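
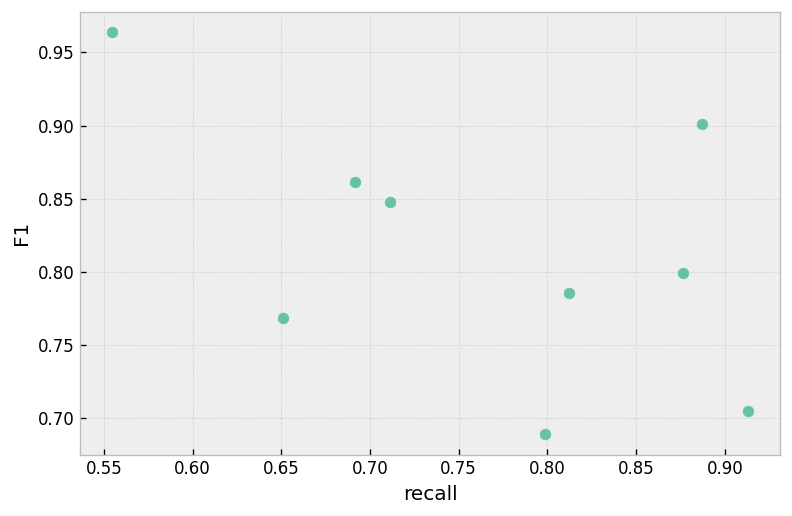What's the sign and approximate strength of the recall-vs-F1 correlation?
negative, moderate

Points are negatively correlated; moderate (|r| ≈ 0.5).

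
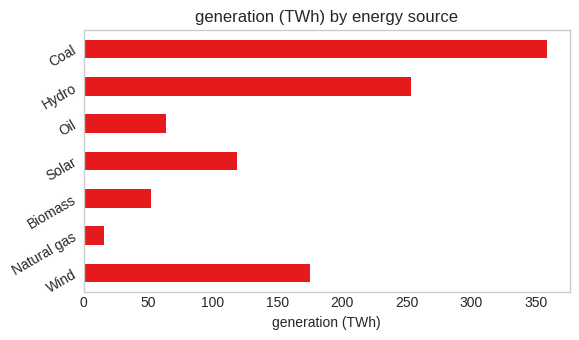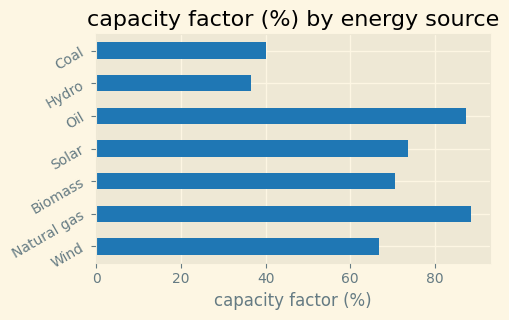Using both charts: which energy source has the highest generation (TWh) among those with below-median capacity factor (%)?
Coal

Chart 2 median capacity factor (%) ≈ 70; below-median energy sources: Wind, Hydro, Coal. Among those, Coal has the highest generation (TWh) (≈ 350).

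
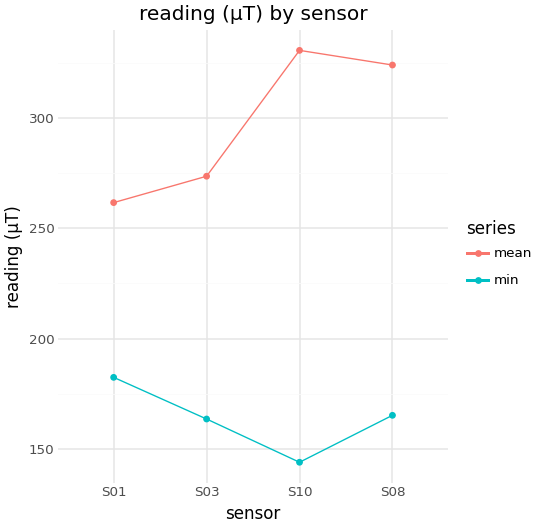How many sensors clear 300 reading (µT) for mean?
Above 300: S10, S08.

2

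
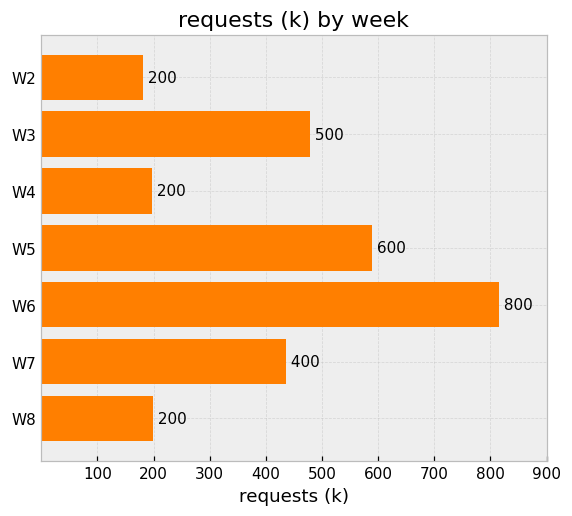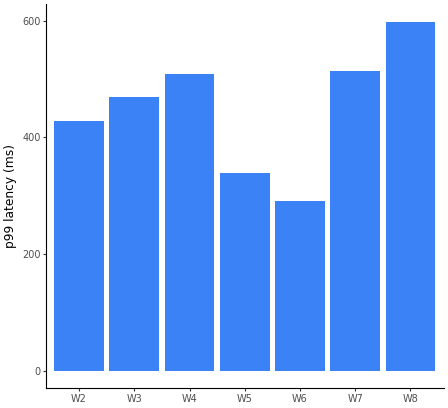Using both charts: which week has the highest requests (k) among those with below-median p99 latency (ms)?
W6

Chart 2 median p99 latency (ms) ≈ 500; below-median weeks: W2, W5, W6. Among those, W6 has the highest requests (k) (≈ 800).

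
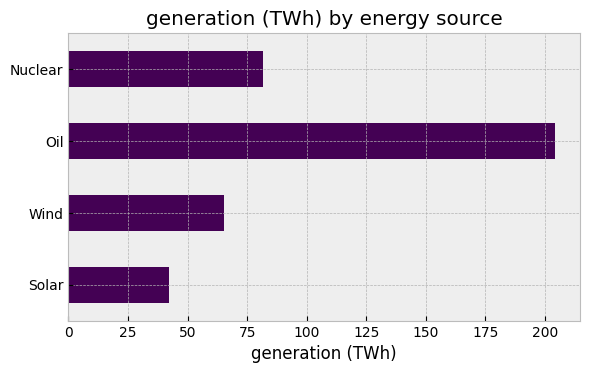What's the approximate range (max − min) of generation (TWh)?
Max Oil ≈ 200, min Solar ≈ 40; range ≈ 160.

≈ 160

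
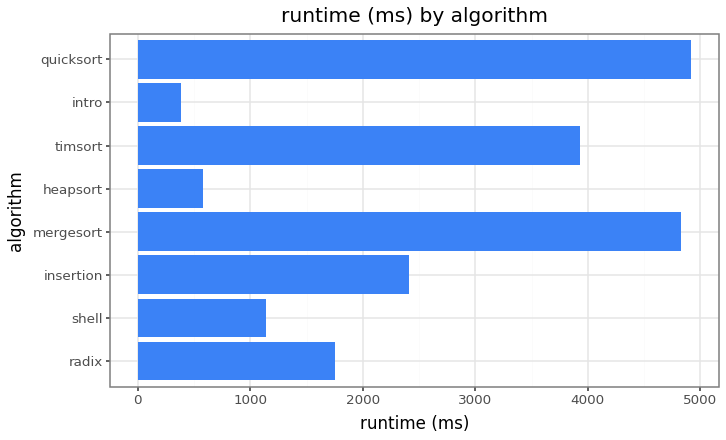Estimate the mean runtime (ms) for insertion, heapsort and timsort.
≈ 2333

(2500 + 500 + 4000) / 3 ≈ 2333.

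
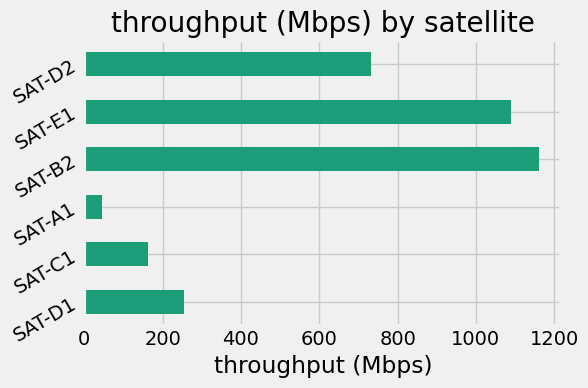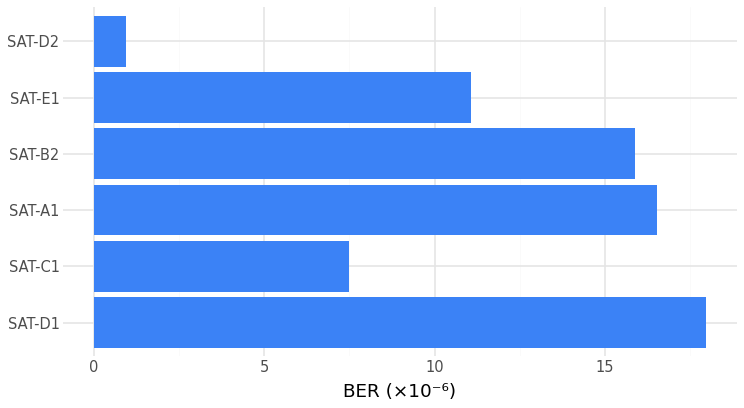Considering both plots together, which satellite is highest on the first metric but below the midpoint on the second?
Chart 2 median BER (×10⁻⁶) ≈ 14; below-median satellites: SAT-C1, SAT-E1, SAT-D2. Among those, SAT-E1 has the highest throughput (Mbps) (≈ 1000).

SAT-E1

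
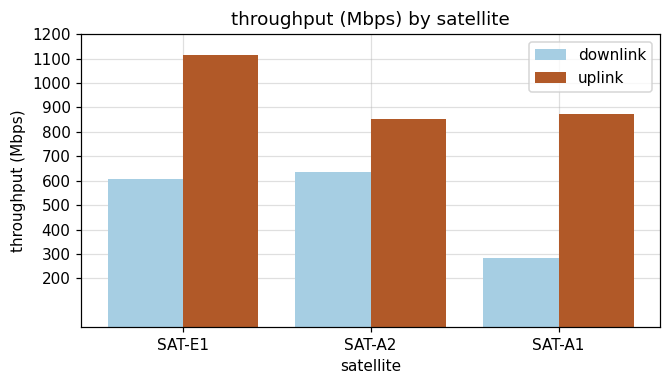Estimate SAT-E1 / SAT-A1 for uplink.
SAT-E1 ≈ 1100, SAT-A1 ≈ 900; 1100/900 ≈ 1.22.

≈ 1.22×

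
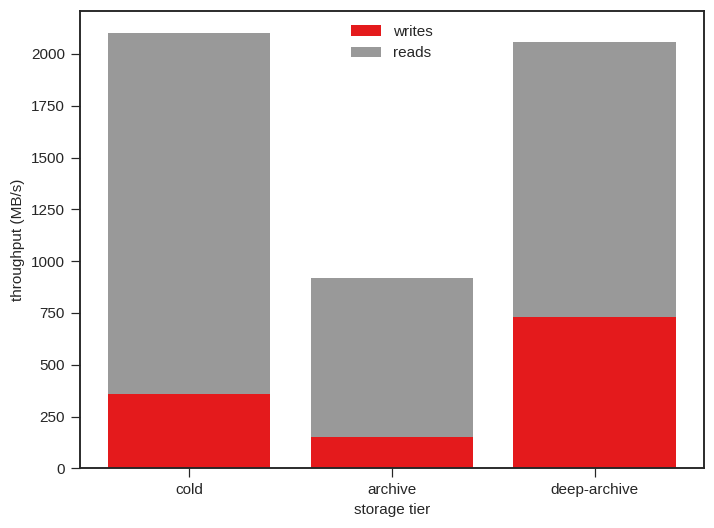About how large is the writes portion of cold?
writes top ≈ 400, bottom ≈ 0; segment ≈ 400.

≈ 400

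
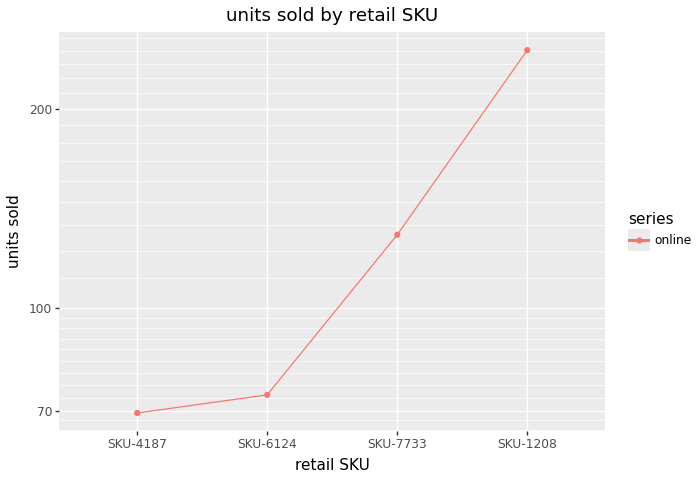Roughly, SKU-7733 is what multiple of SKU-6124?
≈ 1.5×

SKU-7733 ≈ 120, SKU-6124 ≈ 80; 120/80 ≈ 1.5.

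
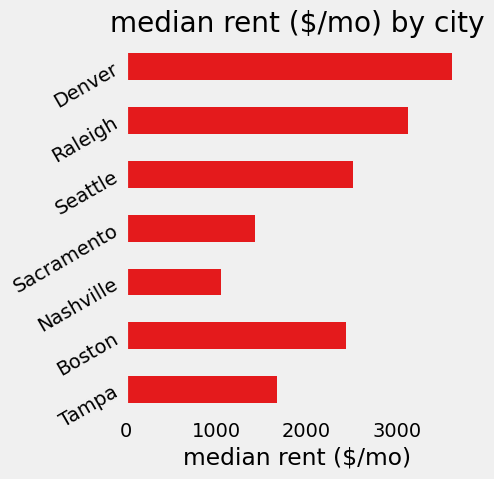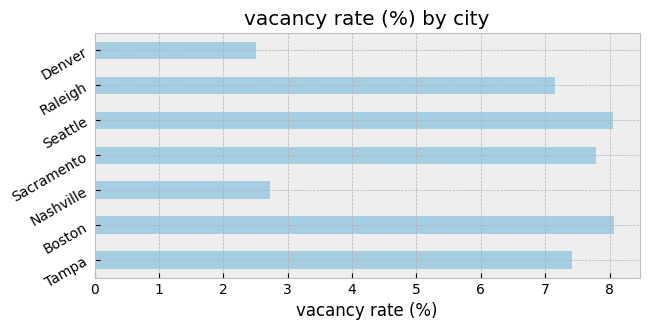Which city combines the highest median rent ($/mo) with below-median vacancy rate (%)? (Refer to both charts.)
Denver

Chart 2 median vacancy rate (%) ≈ 7; below-median cities: Nashville, Raleigh, Denver. Among those, Denver has the highest median rent ($/mo) (≈ 3500).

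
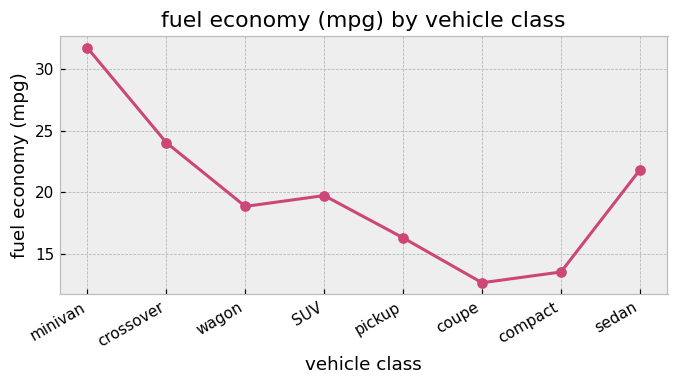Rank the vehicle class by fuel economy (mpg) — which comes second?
crossover

Top 3: minivan ≈ 32, crossover ≈ 24, sedan ≈ 22.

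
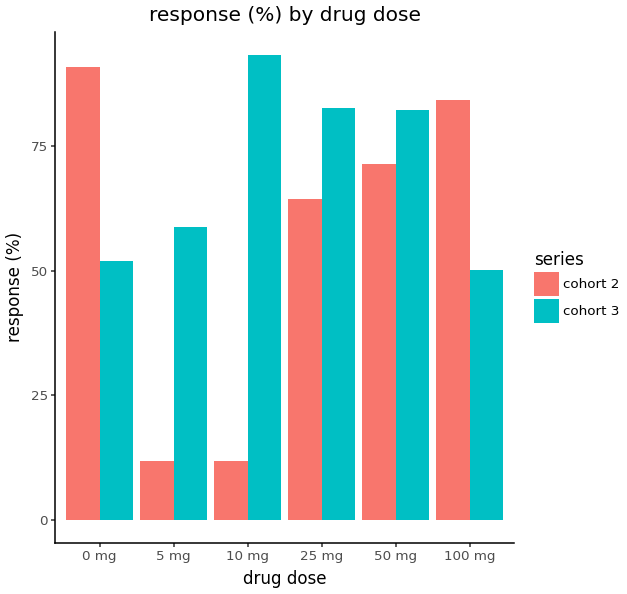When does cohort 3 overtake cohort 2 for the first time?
0 mg: cohort 3 ≈ 50 vs cohort 2 ≈ 90 (not yet); 5 mg: cohort 3 ≈ 60 vs cohort 2 ≈ 10 (first crossover).

5 mg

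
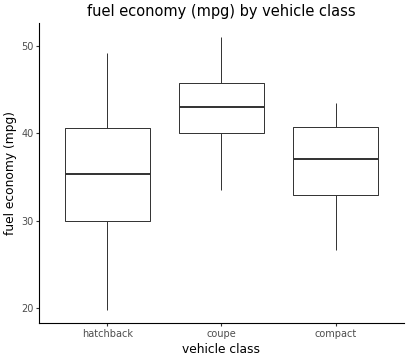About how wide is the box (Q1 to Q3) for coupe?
Q3 ≈ 45.5, Q1 ≈ 40.0; IQR ≈ 5.5.

≈ 5.5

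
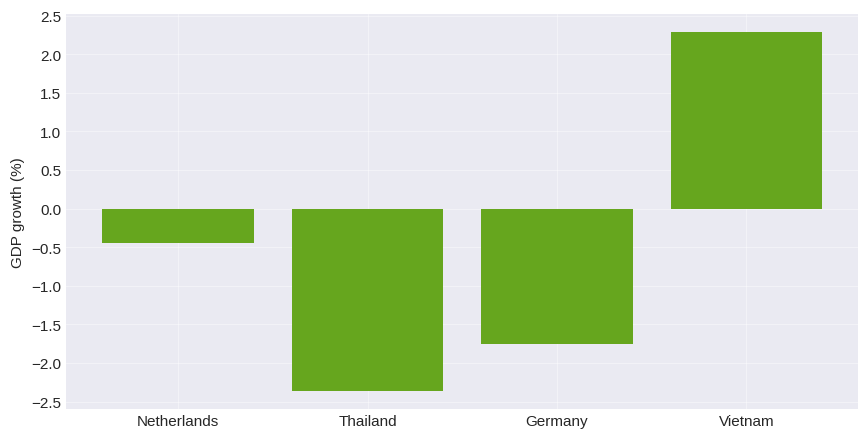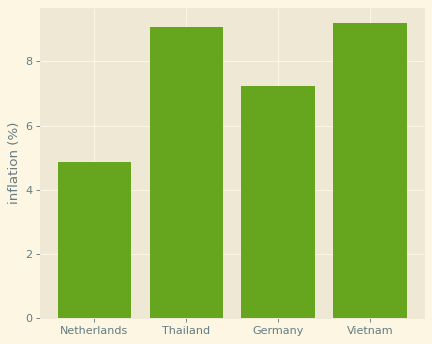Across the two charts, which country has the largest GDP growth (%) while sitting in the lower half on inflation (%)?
Chart 2 median inflation (%) ≈ 8; below-median countries: Netherlands, Germany. Among those, Netherlands has the highest GDP growth (%) (≈ -0.5).

Netherlands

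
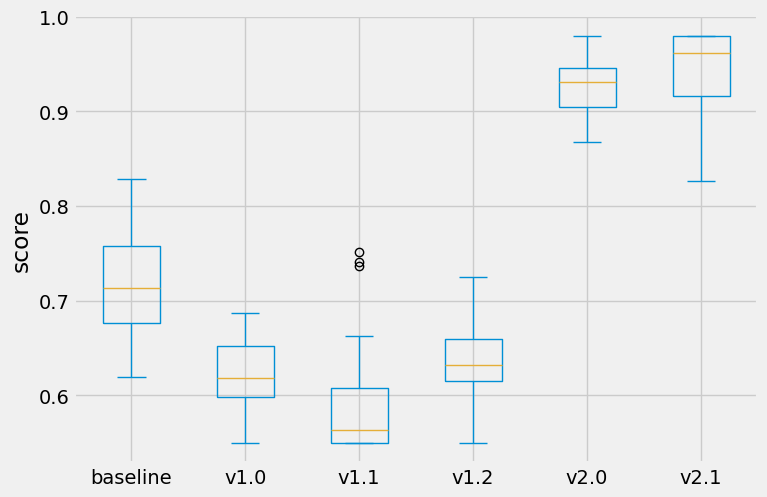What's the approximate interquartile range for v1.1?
Q3 ≈ 0.60, Q1 ≈ 0.55; IQR ≈ 0.05.

≈ 0.05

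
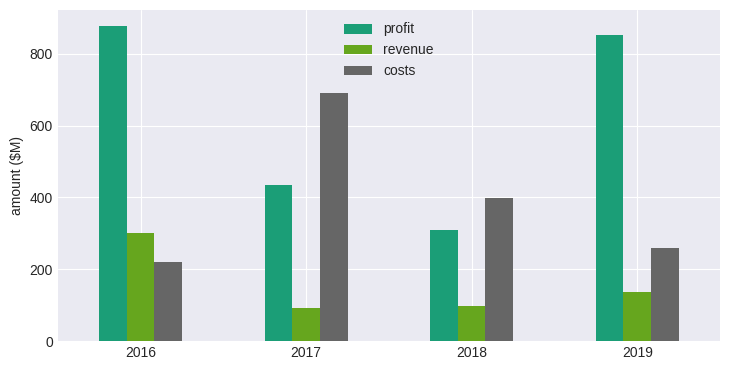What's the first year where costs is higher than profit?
2017

2016: costs ≈ 200 vs profit ≈ 900 (not yet); 2017: costs ≈ 700 vs profit ≈ 400 (first crossover).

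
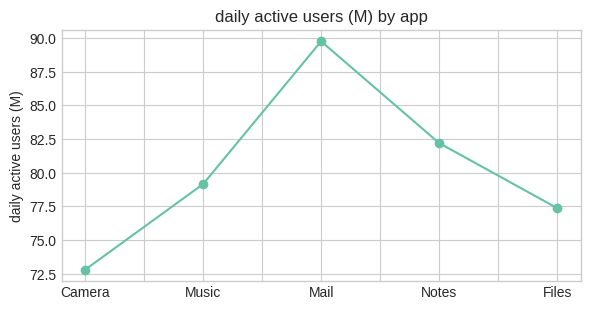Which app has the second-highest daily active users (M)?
Notes

Top 3: Mail ≈ 90, Notes ≈ 82, Music ≈ 80.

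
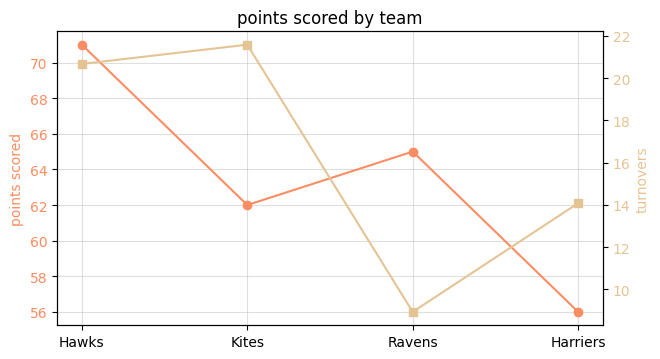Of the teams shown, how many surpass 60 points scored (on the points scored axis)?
3

Above 60: Hawks, Kites, Ravens.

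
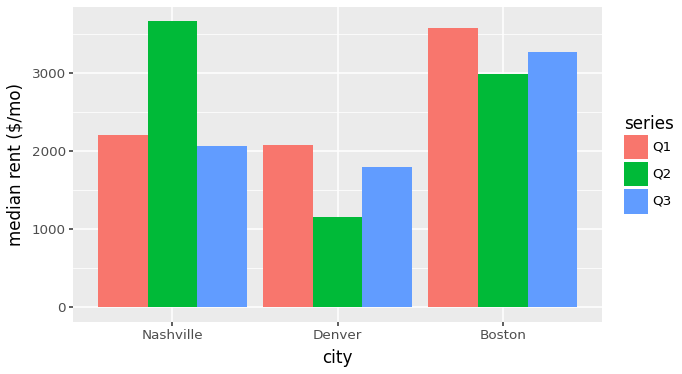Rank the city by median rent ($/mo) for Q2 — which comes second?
Boston

Top 3 for Q2: Nashville ≈ 3500, Boston ≈ 3000, Denver ≈ 1000.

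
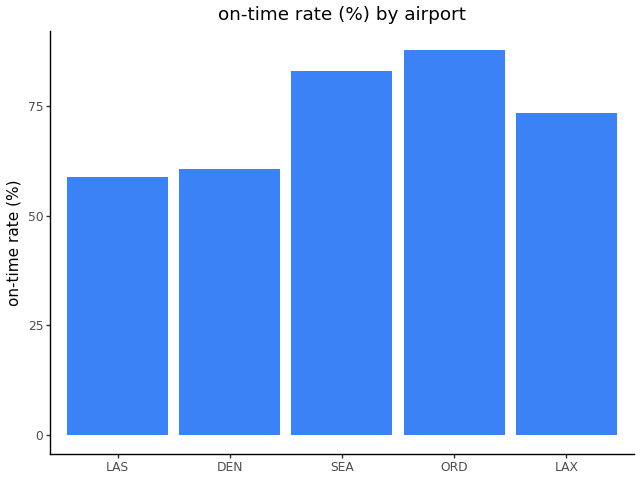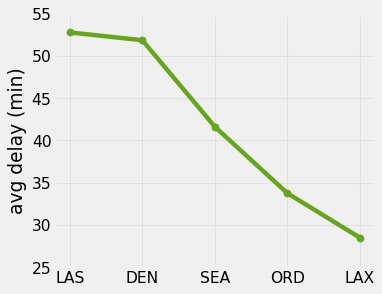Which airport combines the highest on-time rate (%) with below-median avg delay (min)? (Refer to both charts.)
Chart 2 median avg delay (min) ≈ 40; below-median airports: ORD, LAX. Among those, ORD has the highest on-time rate (%) (≈ 90).

ORD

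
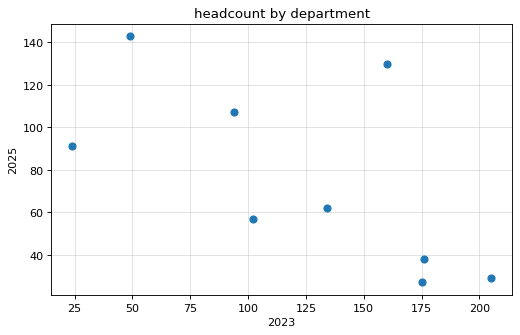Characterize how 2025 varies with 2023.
negative, moderate

Points are negatively correlated; moderate (|r| ≈ 0.6).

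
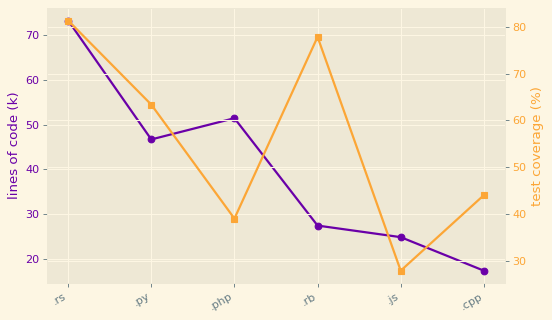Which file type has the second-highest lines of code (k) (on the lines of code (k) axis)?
.php

Top 3 (on the lines of code (k) axis): .rs ≈ 75, .php ≈ 50, .py ≈ 45.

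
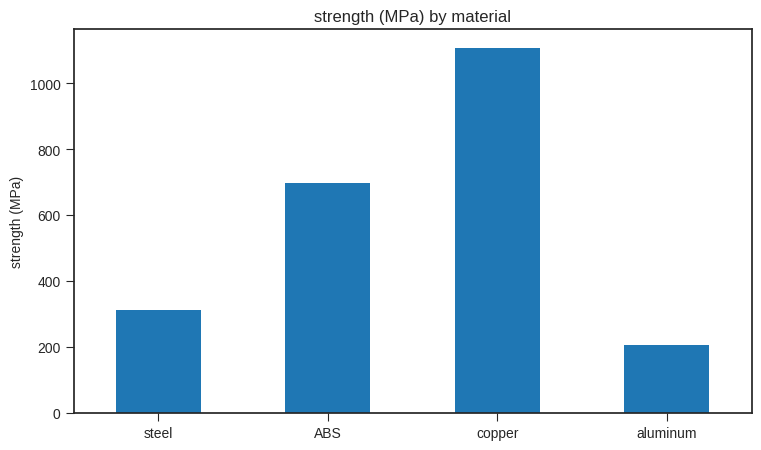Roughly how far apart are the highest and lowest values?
≈ 900

Max copper ≈ 1100, min aluminum ≈ 200; range ≈ 900.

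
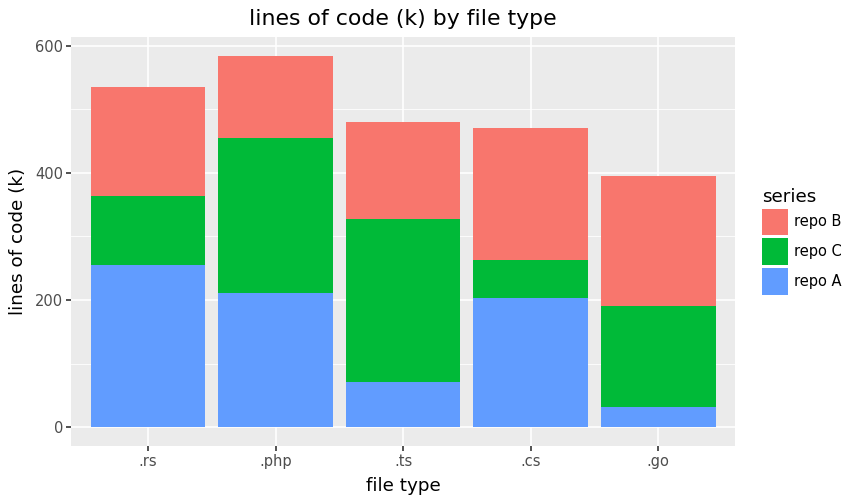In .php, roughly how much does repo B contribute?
≈ 150

repo B top ≈ 600, bottom ≈ 450; segment ≈ 150.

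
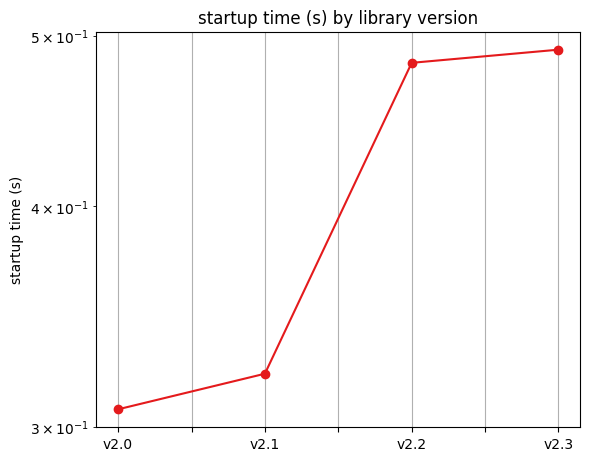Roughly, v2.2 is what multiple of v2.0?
v2.2 ≈ 0.48, v2.0 ≈ 0.30; 0.48/0.30 ≈ 1.6.

≈ 1.6×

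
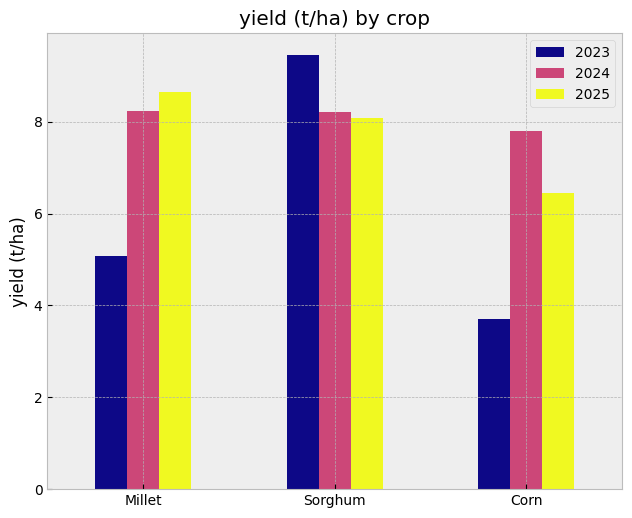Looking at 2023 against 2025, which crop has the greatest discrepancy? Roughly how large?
Millet, ≈ 4 t/ha

Millet: 2023 ≈ 5, 2025 ≈ 9 → gap ≈ 4. Next-largest (Corn) is only ≈ 2.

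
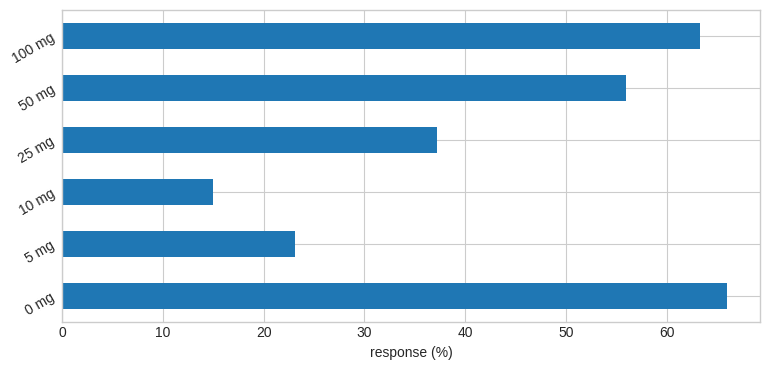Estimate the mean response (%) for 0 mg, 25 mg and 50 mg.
≈ 57

(70 + 40 + 60) / 3 ≈ 57.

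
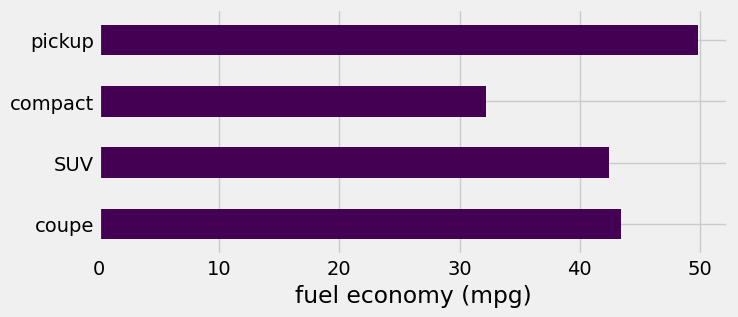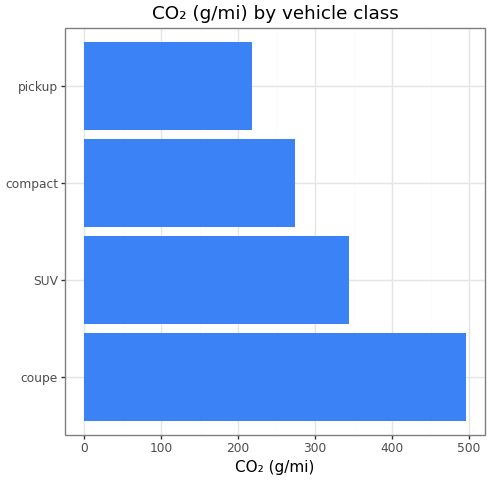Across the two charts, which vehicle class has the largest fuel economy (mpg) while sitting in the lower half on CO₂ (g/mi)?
pickup

Chart 2 median CO₂ (g/mi) ≈ 300; below-median vehicle classes: compact, pickup. Among those, pickup has the highest fuel economy (mpg) (≈ 50).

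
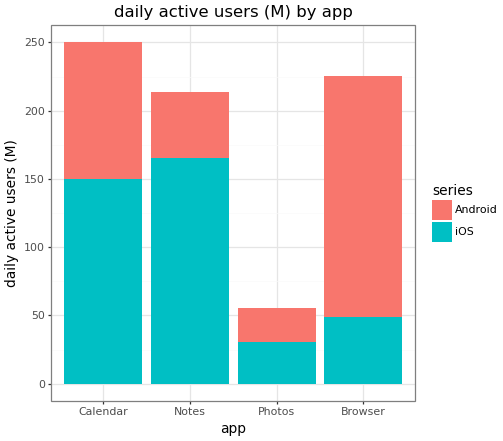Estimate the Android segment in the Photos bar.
≈ 25

Android top ≈ 50, bottom ≈ 25; segment ≈ 25.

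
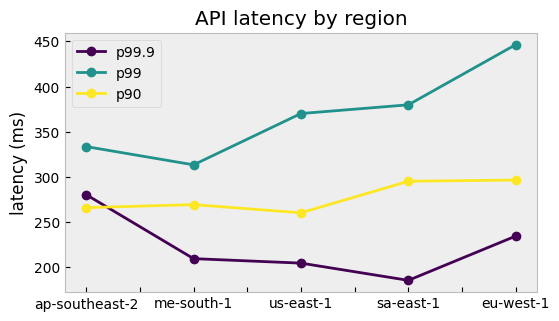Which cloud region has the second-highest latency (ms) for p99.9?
Top 3 for p99.9: ap-southeast-2 ≈ 275, eu-west-1 ≈ 225, me-south-1 ≈ 200.

eu-west-1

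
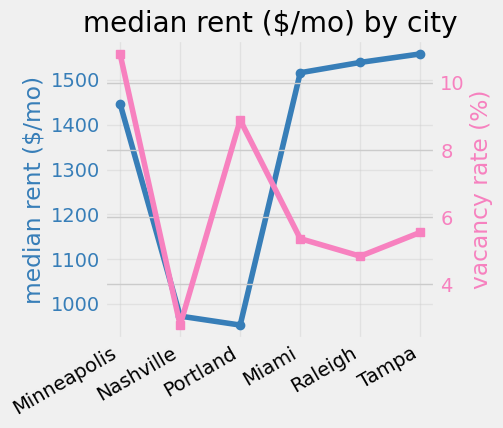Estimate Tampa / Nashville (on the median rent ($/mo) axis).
Tampa ≈ 1600, Nashville ≈ 1000; 1600/1000 ≈ 1.6.

≈ 1.6×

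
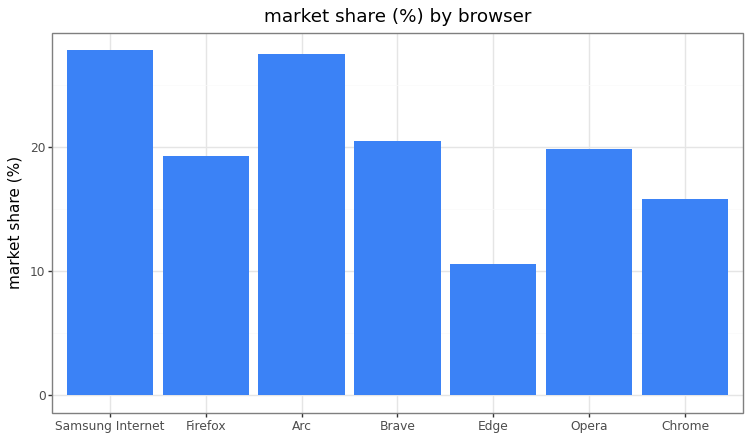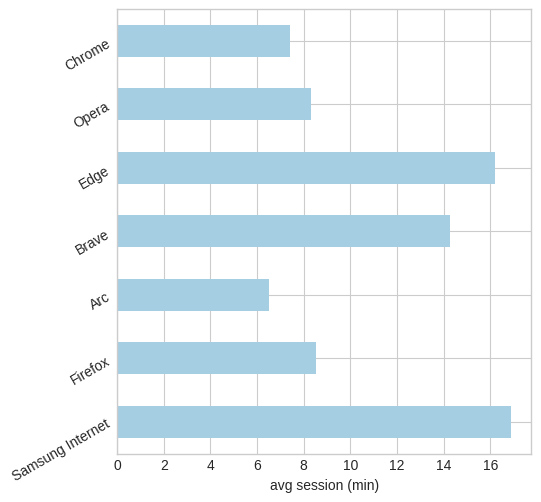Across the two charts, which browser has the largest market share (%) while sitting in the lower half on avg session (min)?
Chart 2 median avg session (min) ≈ 8; below-median browsers: Arc, Opera, Chrome. Among those, Arc has the highest market share (%) (≈ 25).

Arc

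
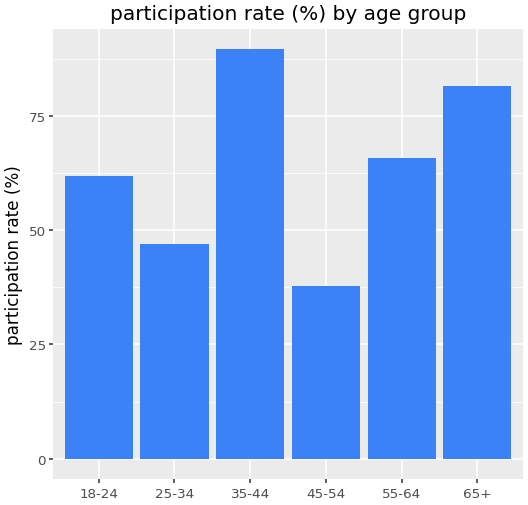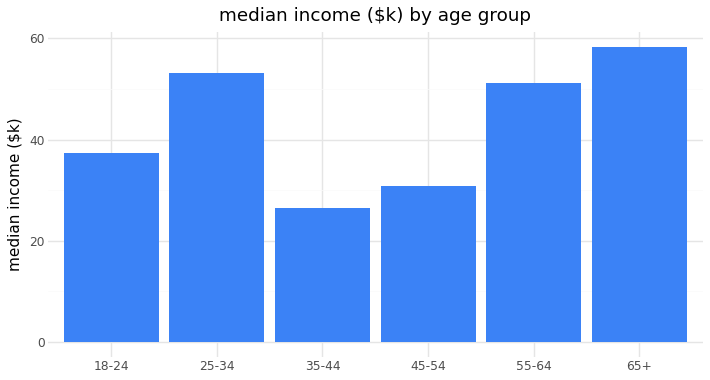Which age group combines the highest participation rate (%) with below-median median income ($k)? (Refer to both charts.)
Chart 2 median median income ($k) ≈ 40; below-median age groups: 18-24, 35-44, 45-54. Among those, 35-44 has the highest participation rate (%) (≈ 90).

35-44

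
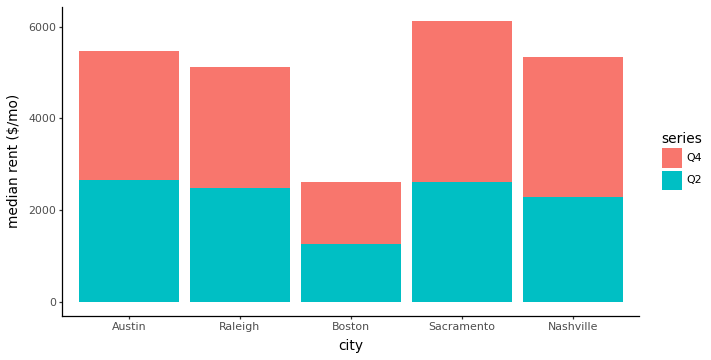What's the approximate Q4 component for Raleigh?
≈ 3000

Q4 top ≈ 5000, bottom ≈ 2000; segment ≈ 3000.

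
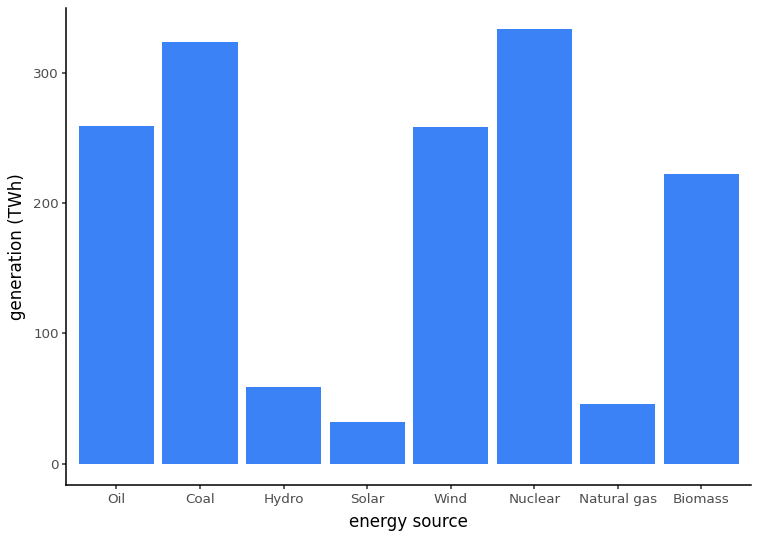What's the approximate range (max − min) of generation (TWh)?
Max Nuclear ≈ 350, min Solar ≈ 50; range ≈ 300.

≈ 300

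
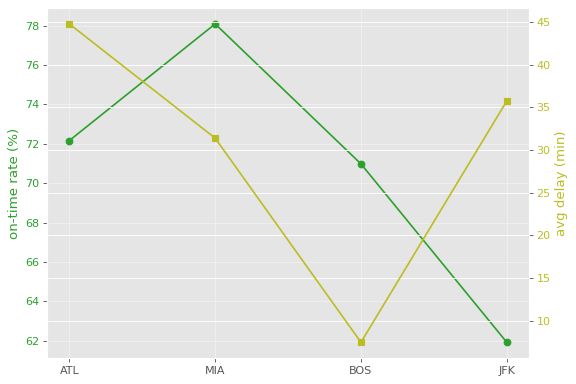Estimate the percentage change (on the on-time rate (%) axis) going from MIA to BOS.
≈ -10.3%

MIA ≈ 78, BOS ≈ 70; (70 − 78) / 78 ≈ -10.3%.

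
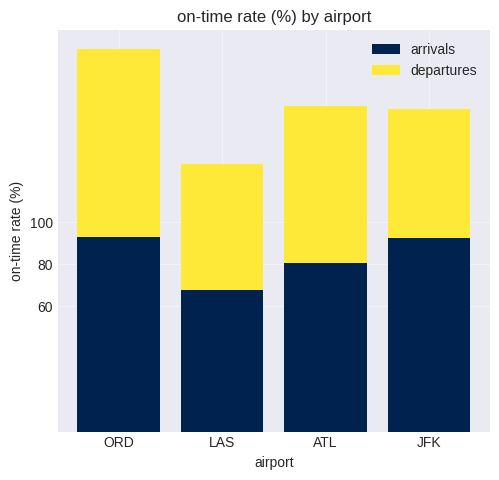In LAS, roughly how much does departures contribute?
departures top ≈ 120, bottom ≈ 60; segment ≈ 60.

≈ 60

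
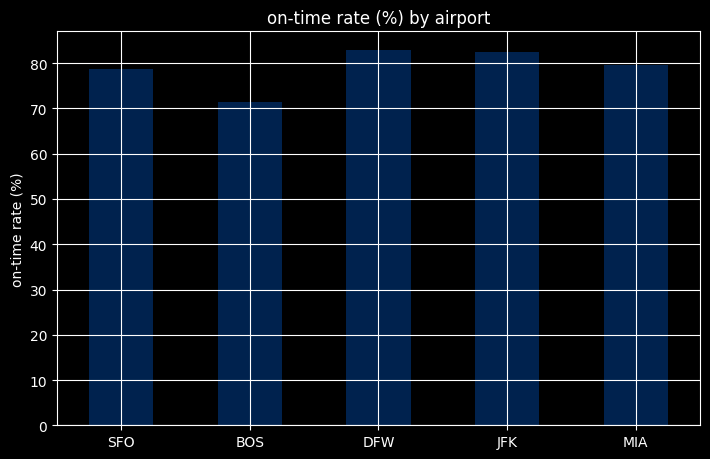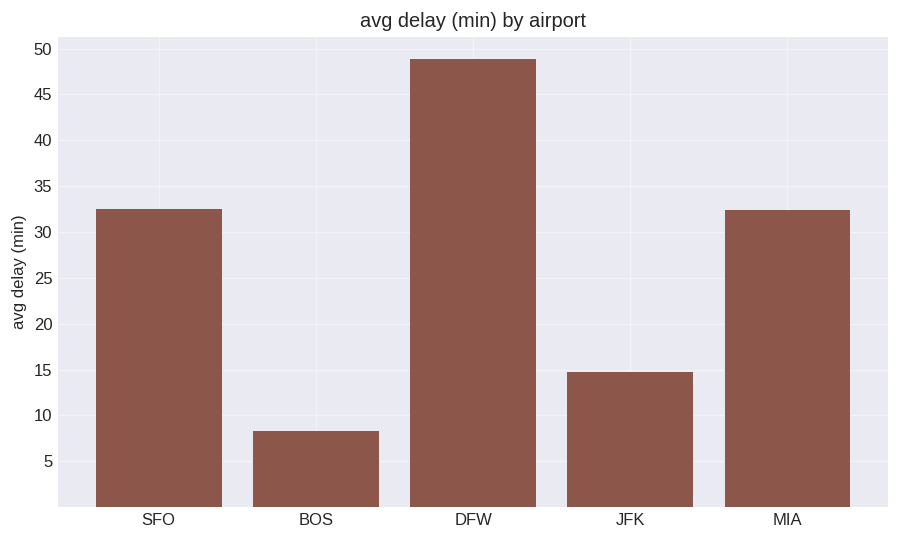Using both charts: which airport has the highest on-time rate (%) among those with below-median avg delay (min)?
JFK

Chart 2 median avg delay (min) ≈ 30; below-median airports: BOS, JFK. Among those, JFK has the highest on-time rate (%) (≈ 80).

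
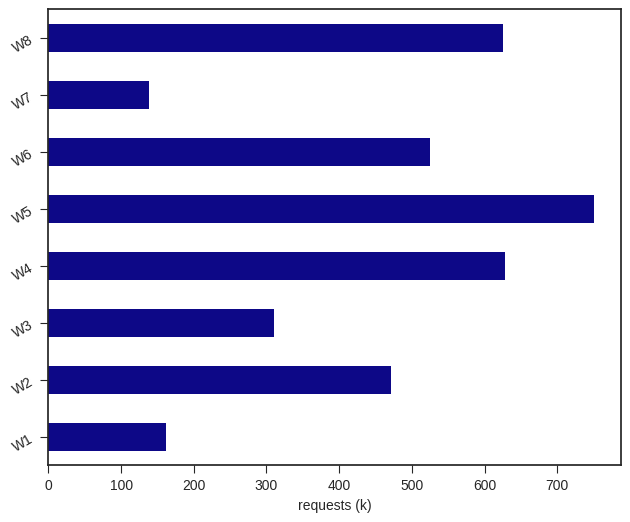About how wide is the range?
≈ 600

Max W5 ≈ 700, min W7 ≈ 100; range ≈ 600.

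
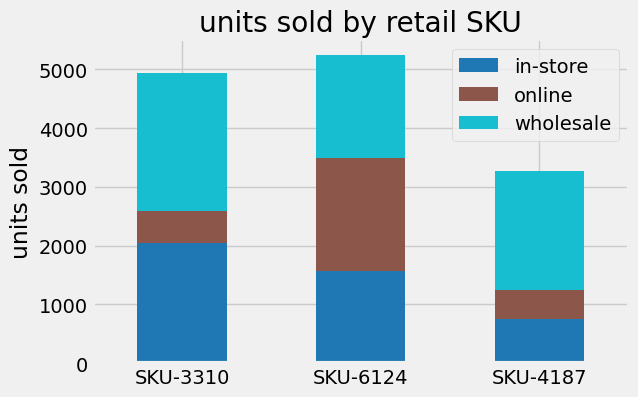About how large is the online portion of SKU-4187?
online top ≈ 1000, bottom ≈ 500; segment ≈ 500.

≈ 500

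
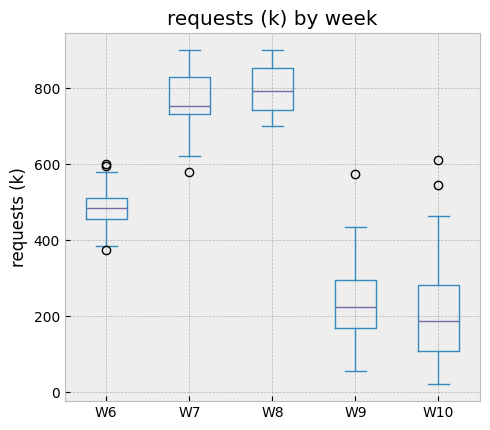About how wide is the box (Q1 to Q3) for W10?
Q3 ≈ 300, Q1 ≈ 100; IQR ≈ 200.

≈ 200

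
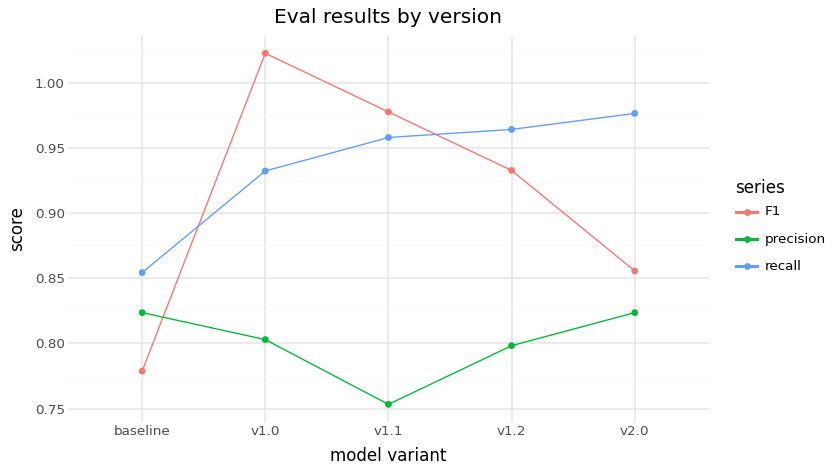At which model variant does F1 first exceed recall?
baseline: F1 ≈ 0.80 vs recall ≈ 0.85 (not yet); v1.0: F1 ≈ 1.00 vs recall ≈ 0.95 (first crossover).

v1.0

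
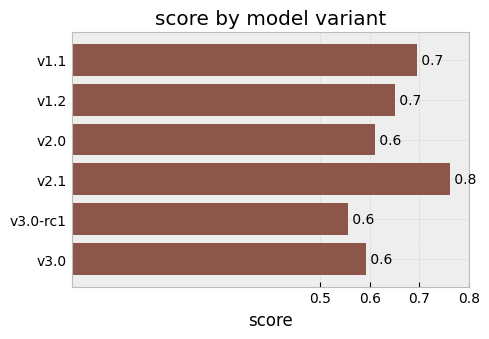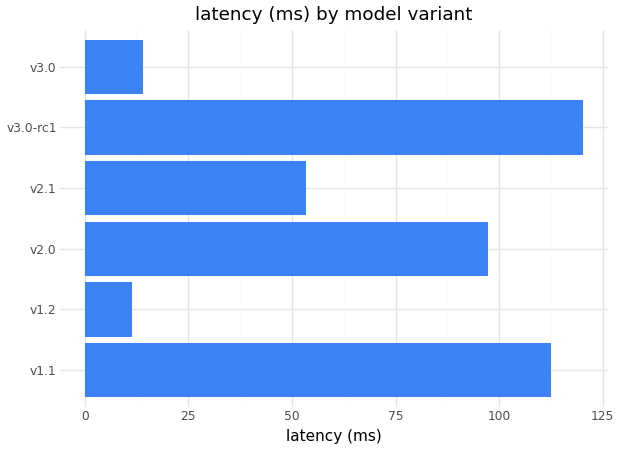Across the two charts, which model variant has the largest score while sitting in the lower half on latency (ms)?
Chart 2 median latency (ms) ≈ 80; below-median model variants: v1.2, v2.1, v3.0. Among those, v2.1 has the highest score (≈ 0.8).

v2.1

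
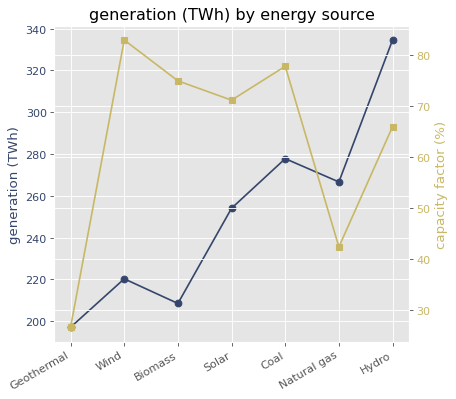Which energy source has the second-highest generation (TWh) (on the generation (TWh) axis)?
Top 3 (on the generation (TWh) axis): Hydro ≈ 340, Coal ≈ 280, Natural gas ≈ 260.

Coal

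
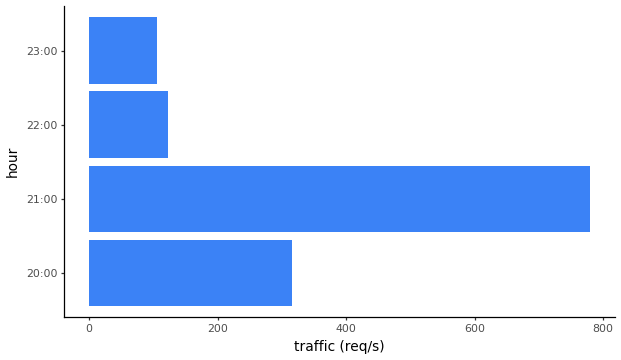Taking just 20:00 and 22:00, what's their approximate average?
(300 + 100) / 2 ≈ 200.

≈ 200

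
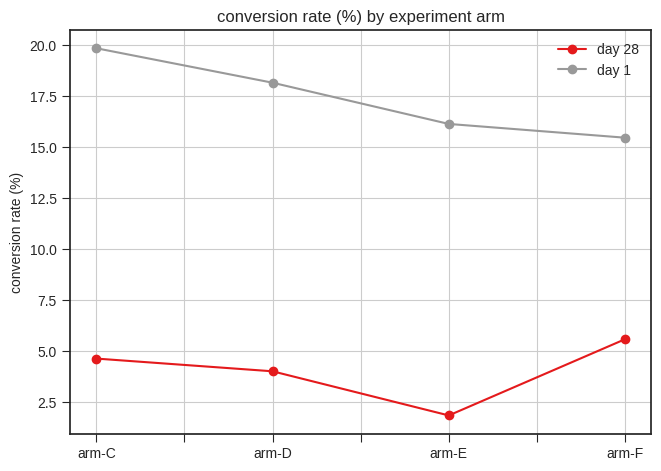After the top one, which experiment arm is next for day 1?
Top 3 for day 1: arm-C ≈ 20, arm-D ≈ 18, arm-E ≈ 16.

arm-D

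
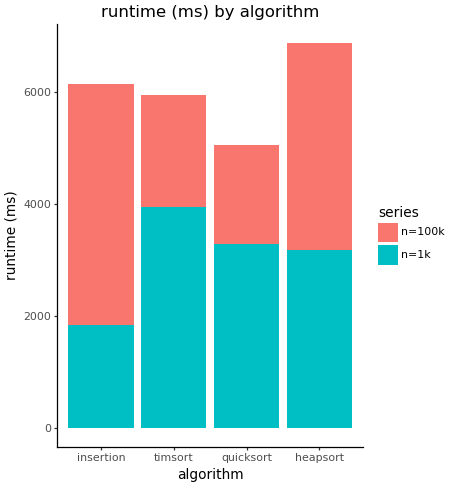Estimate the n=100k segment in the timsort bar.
n=100k top ≈ 6000, bottom ≈ 4000; segment ≈ 2000.

≈ 2000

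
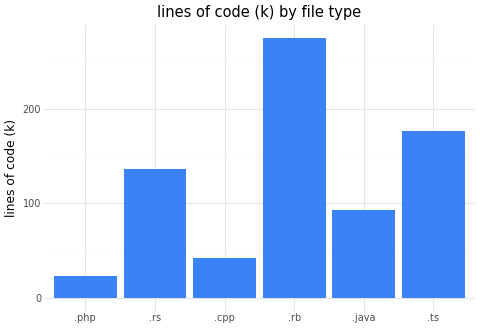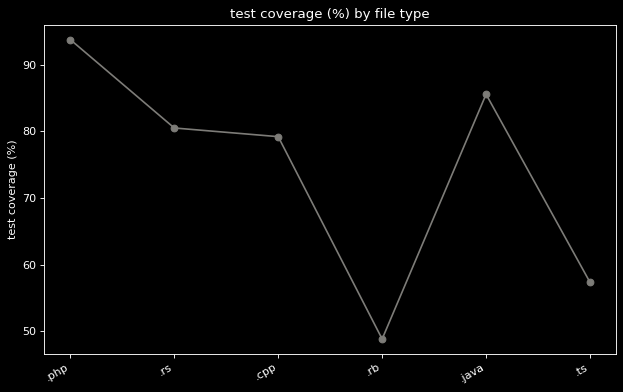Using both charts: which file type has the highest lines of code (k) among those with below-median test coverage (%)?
Chart 2 median test coverage (%) ≈ 80; below-median file types: .cpp, .rb, .ts. Among those, .rb has the highest lines of code (k) (≈ 300).

.rb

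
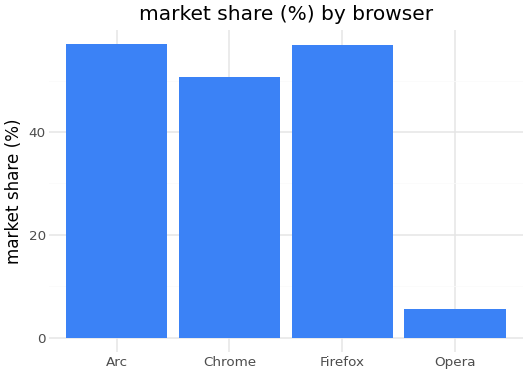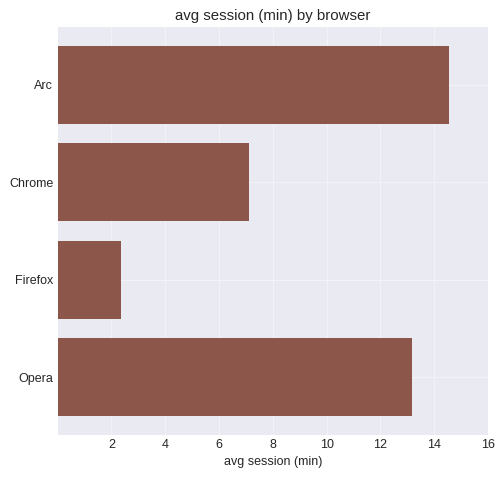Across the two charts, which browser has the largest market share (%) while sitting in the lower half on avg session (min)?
Firefox

Chart 2 median avg session (min) ≈ 10; below-median browsers: Chrome, Firefox. Among those, Firefox has the highest market share (%) (≈ 60).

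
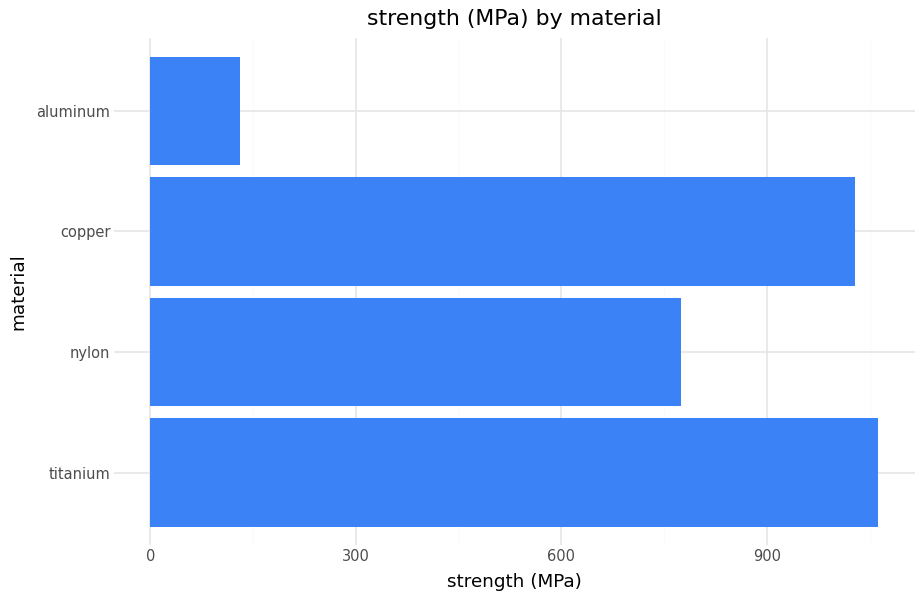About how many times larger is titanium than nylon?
≈ 1.38×

titanium ≈ 1100, nylon ≈ 800; 1100/800 ≈ 1.38.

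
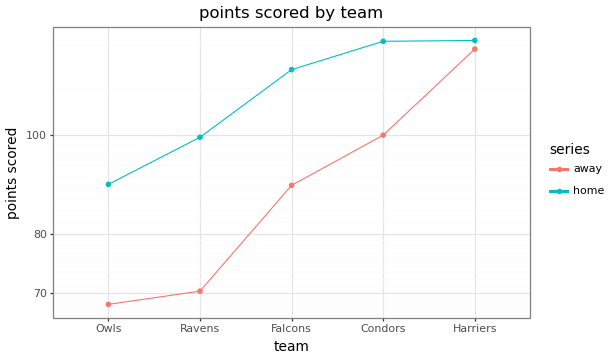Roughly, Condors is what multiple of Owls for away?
≈ 1.43×

Condors ≈ 100, Owls ≈ 70; 100/70 ≈ 1.43.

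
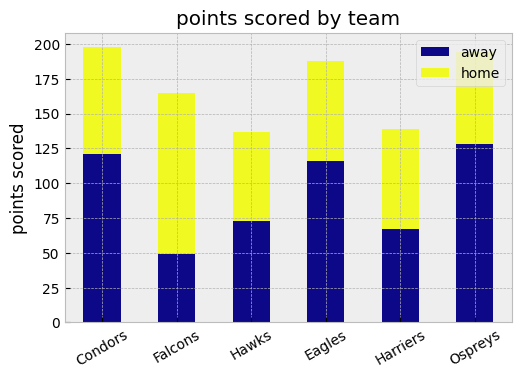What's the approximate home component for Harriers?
≈ 80

home top ≈ 140, bottom ≈ 60; segment ≈ 80.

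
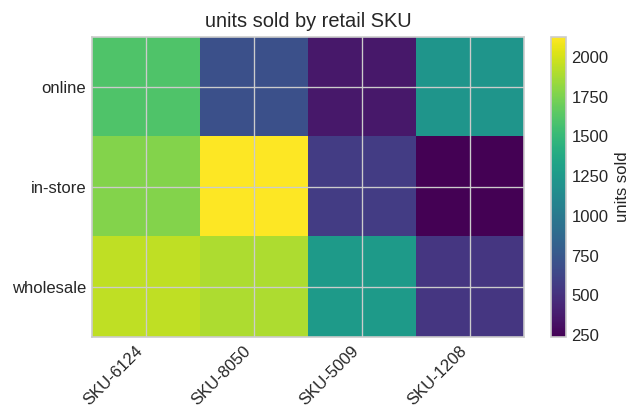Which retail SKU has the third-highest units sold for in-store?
SKU-5009

Top 4 for in-store: SKU-8050 ≈ 2200, SKU-6124 ≈ 1800, SKU-5009 ≈ 600, SKU-1208 ≈ 200.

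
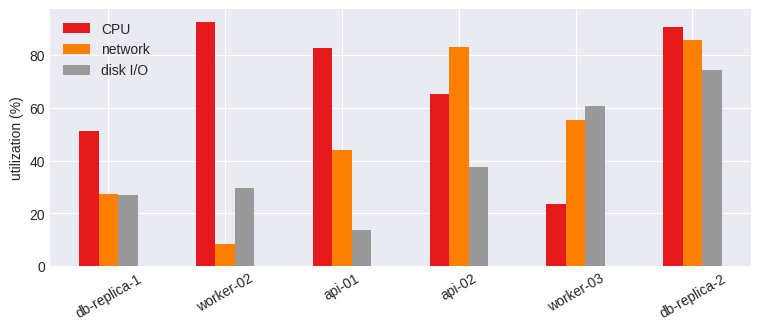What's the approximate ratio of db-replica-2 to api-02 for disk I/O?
≈ 1.75×

db-replica-2 ≈ 70, api-02 ≈ 40; 70/40 ≈ 1.75.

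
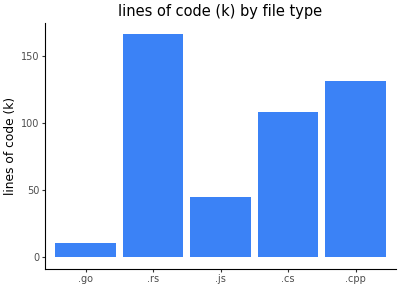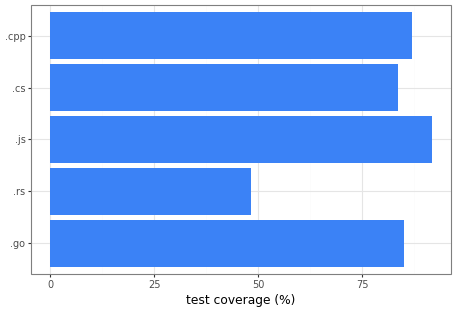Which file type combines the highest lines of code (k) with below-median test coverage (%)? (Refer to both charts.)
.rs

Chart 2 median test coverage (%) ≈ 80; below-median file types: .rs, .cs. Among those, .rs has the highest lines of code (k) (≈ 160).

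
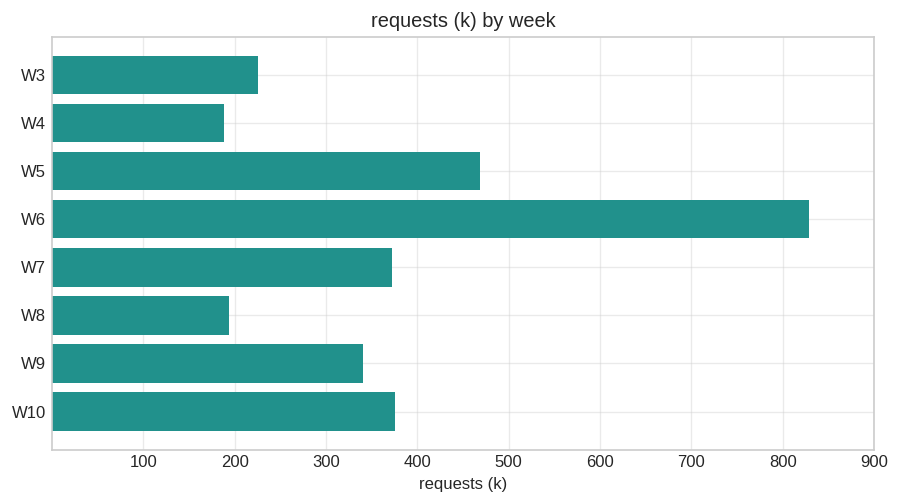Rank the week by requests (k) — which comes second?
Top 3: W6 ≈ 800, W5 ≈ 500, W10 ≈ 400.

W5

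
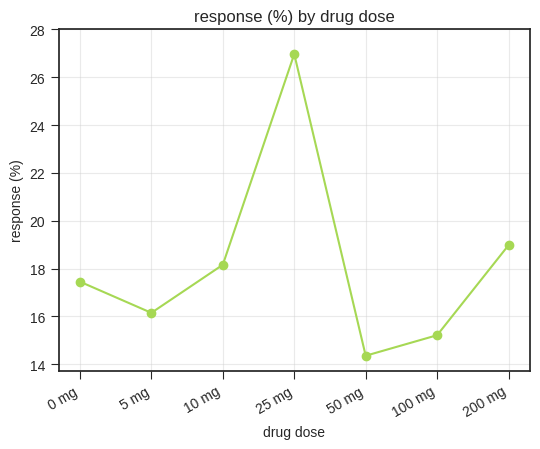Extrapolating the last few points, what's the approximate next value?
Last three: 14, 16, 18 → slope ≈ 2/step → next ≈ 20.

≈ 20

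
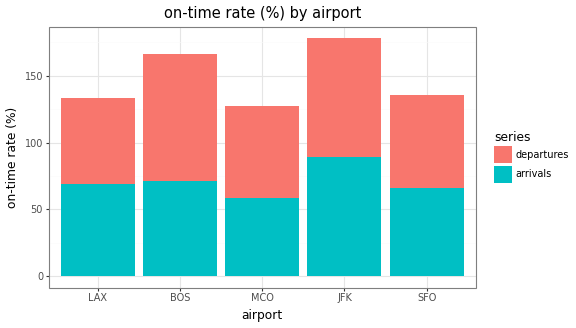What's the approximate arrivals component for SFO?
arrivals top ≈ 60, bottom ≈ 0; segment ≈ 60.

≈ 60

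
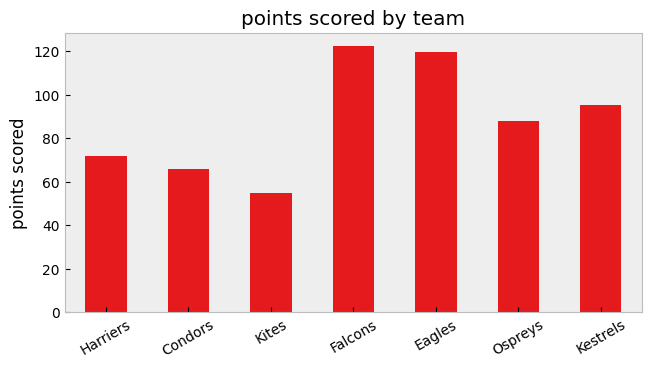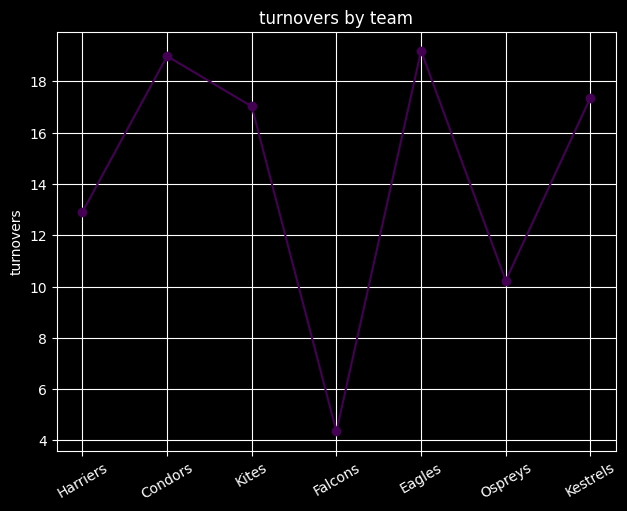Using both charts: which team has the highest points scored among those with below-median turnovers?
Falcons

Chart 2 median turnovers ≈ 18; below-median teams: Harriers, Falcons, Ospreys. Among those, Falcons has the highest points scored (≈ 120).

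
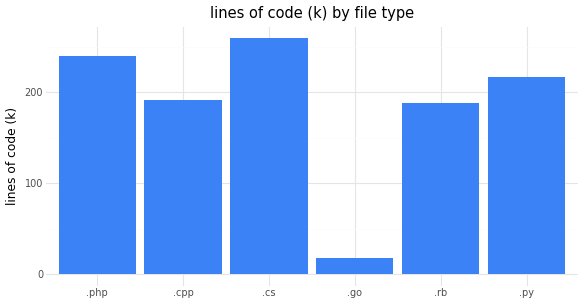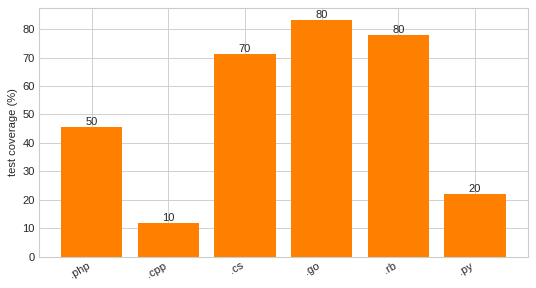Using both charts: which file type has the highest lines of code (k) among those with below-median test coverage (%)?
Chart 2 median test coverage (%) ≈ 60; below-median file types: .php, .cpp, .py. Among those, .php has the highest lines of code (k) (≈ 250).

.php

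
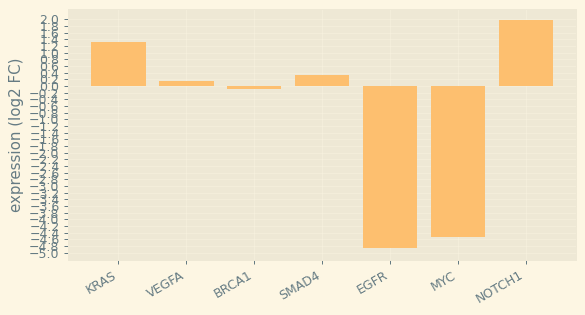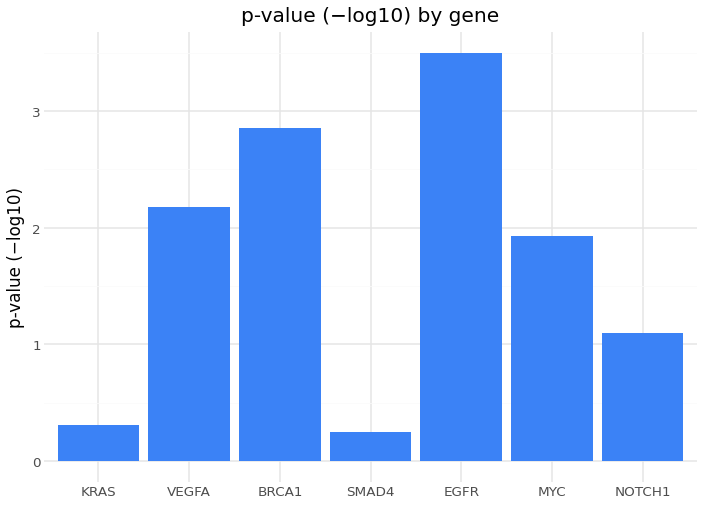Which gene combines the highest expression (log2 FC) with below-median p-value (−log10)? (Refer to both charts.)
Chart 2 median p-value (−log10) ≈ 2; below-median genes: KRAS, SMAD4, NOTCH1. Among those, NOTCH1 has the highest expression (log2 FC) (≈ 2).

NOTCH1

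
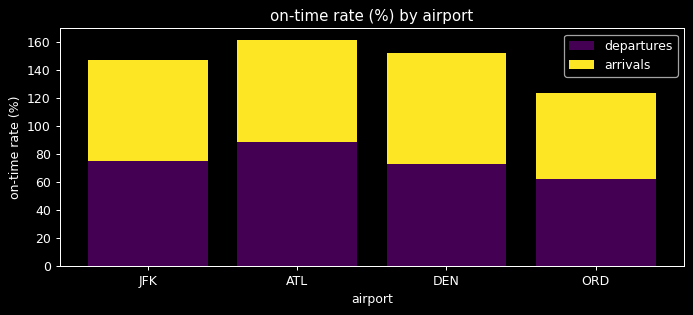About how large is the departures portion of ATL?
departures top ≈ 80, bottom ≈ 0; segment ≈ 80.

≈ 80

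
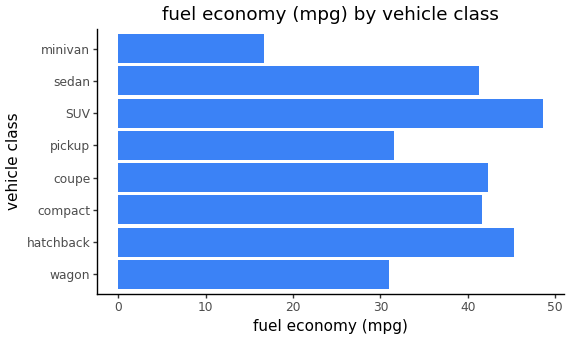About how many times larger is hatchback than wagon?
hatchback ≈ 45, wagon ≈ 30; 45/30 ≈ 1.5.

≈ 1.5×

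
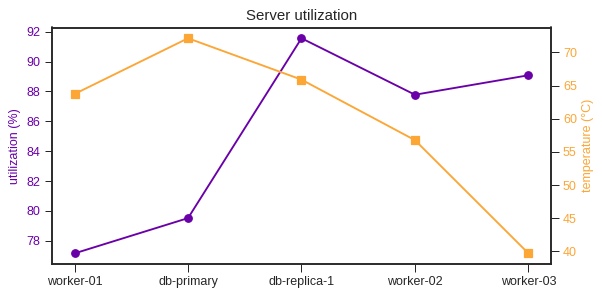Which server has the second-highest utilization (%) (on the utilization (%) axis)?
worker-03

Top 3 (on the utilization (%) axis): db-replica-1 ≈ 92, worker-03 ≈ 90, worker-02 ≈ 88.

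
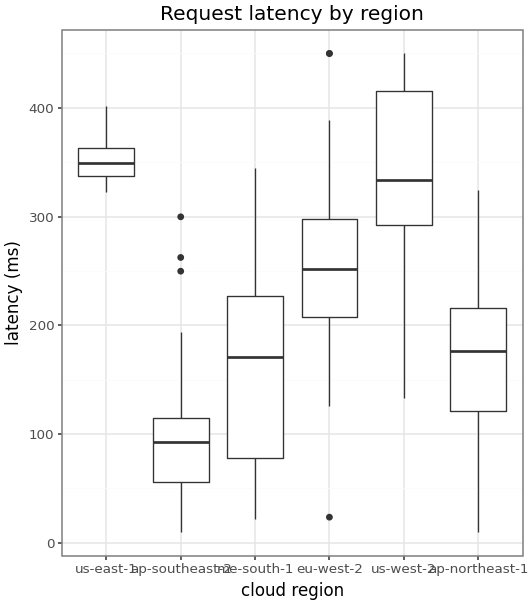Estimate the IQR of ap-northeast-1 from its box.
≈ 100

Q3 ≈ 220, Q1 ≈ 120; IQR ≈ 100.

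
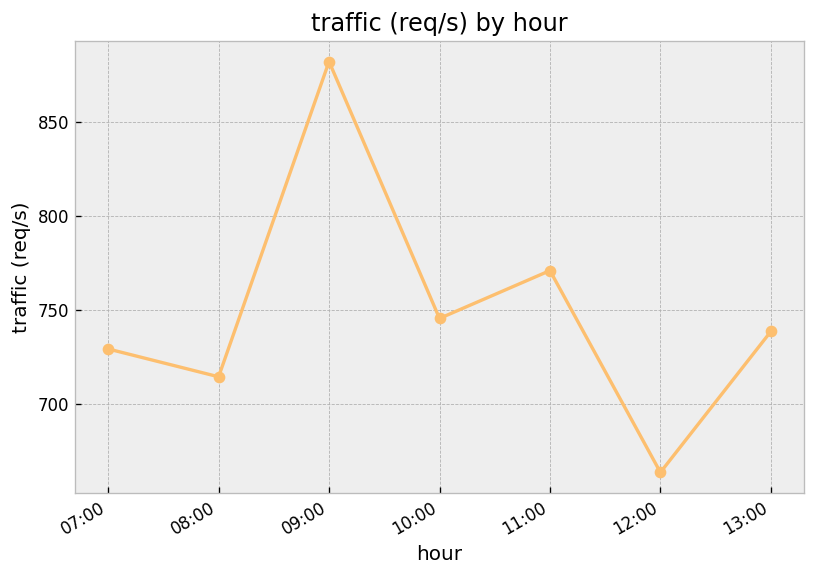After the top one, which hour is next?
11:00

Top 3: 09:00 ≈ 880, 11:00 ≈ 780, 10:00 ≈ 740.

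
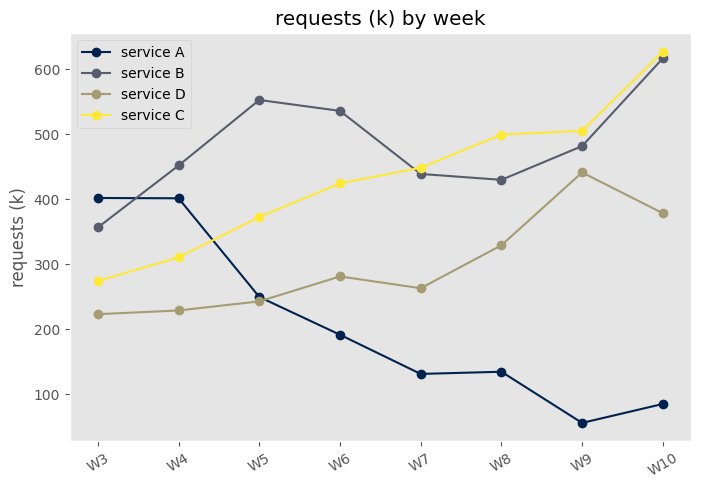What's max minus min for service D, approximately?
Max W9 ≈ 450, min W3 ≈ 200; range ≈ 250.

≈ 250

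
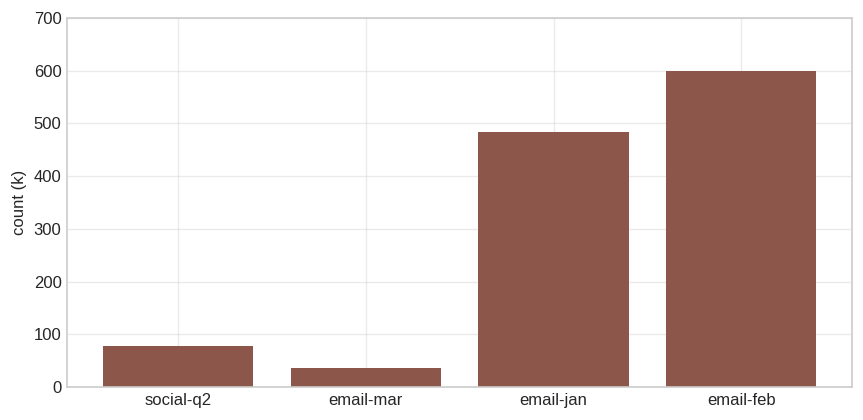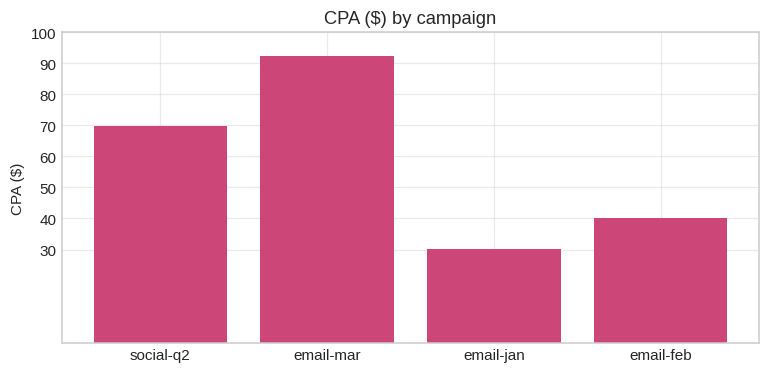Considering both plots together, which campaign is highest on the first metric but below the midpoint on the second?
email-feb

Chart 2 median CPA ($) ≈ 60; below-median campaigns: email-jan, email-feb. Among those, email-feb has the highest count (k) (≈ 600).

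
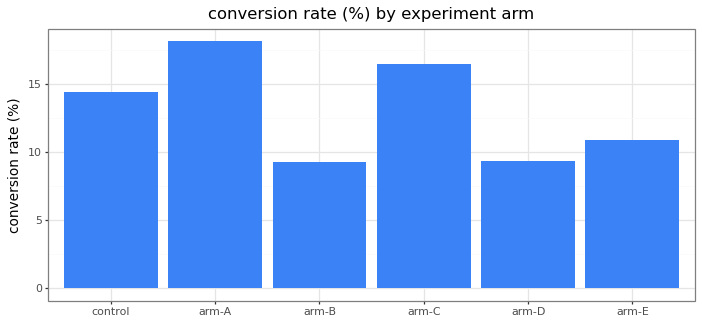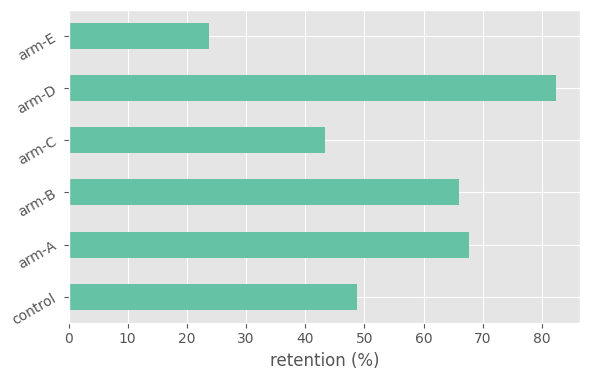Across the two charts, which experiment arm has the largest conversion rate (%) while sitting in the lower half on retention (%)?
arm-C

Chart 2 median retention (%) ≈ 60; below-median experiment arms: control, arm-C, arm-E. Among those, arm-C has the highest conversion rate (%) (≈ 16).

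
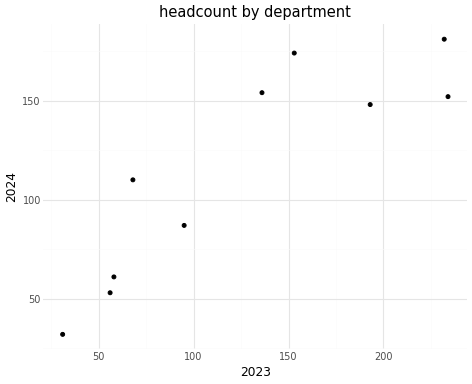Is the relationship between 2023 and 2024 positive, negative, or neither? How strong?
positive, strong

Points are positively correlated; strong (|r| ≈ 0.9).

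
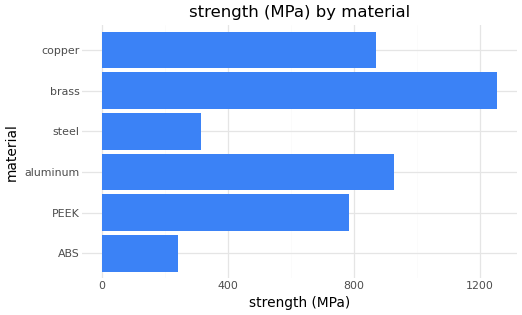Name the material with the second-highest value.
Top 3: brass ≈ 1200, aluminum ≈ 1000, copper ≈ 800.

aluminum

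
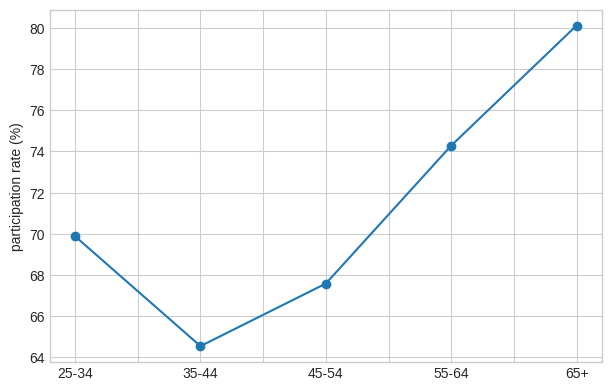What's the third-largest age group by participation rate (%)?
25-34

Top 4: 65+ ≈ 80, 55-64 ≈ 74, 25-34 ≈ 70, 45-54 ≈ 68.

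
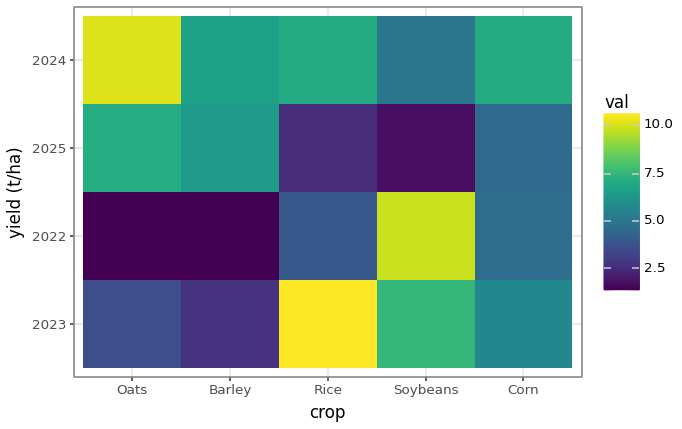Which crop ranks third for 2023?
Top 4 for 2023: Rice ≈ 11, Soybeans ≈ 8, Corn ≈ 6, Oats ≈ 4.

Corn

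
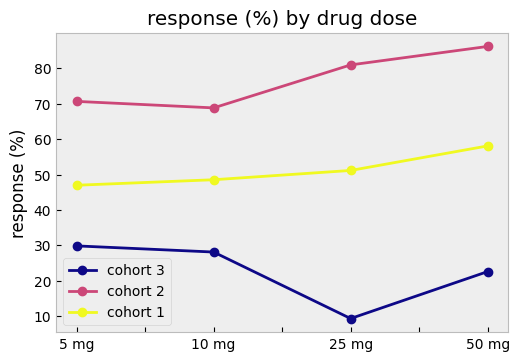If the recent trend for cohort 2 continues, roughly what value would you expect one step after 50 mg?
Last three: 70, 80, 90 → slope ≈ 10/step → next ≈ 100.

≈ 100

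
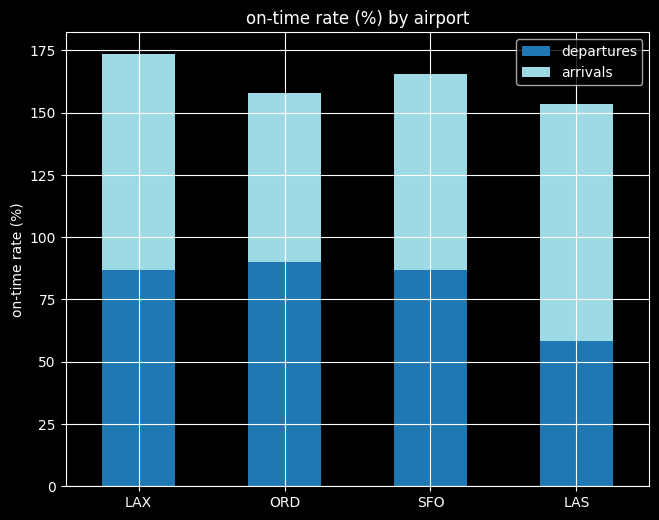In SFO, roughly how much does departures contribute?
departures top ≈ 80, bottom ≈ 0; segment ≈ 80.

≈ 80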